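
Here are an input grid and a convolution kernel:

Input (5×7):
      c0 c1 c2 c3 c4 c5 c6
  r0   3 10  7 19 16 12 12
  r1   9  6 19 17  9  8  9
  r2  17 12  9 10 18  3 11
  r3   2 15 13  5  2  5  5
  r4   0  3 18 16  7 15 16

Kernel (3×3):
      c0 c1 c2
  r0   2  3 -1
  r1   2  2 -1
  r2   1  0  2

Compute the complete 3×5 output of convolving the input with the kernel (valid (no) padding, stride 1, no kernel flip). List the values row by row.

Output[0,0]: The receptive field on the input at this output position is [3 10 7 / 9 6 19 / 17 12 9]. Elementwise product with the kernel and sum: 3·2 + 10·3 + 7·-1 + 9·2 + 6·2 + 19·-1 + 17·1 + 9·2.

75 87 163 134 121
94 109 117 121 76
118 127 96 126 82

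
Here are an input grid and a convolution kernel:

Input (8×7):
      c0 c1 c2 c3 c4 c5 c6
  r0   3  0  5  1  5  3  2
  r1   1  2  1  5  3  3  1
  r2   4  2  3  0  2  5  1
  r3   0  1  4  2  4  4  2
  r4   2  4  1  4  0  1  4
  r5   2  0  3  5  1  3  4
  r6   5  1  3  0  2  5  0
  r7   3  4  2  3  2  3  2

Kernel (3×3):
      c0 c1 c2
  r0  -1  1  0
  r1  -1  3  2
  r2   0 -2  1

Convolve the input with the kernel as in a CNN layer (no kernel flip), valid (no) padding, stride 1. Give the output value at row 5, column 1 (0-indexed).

10

The receptive field on the input at this output position is [0 3 5 / 1 3 0 / 4 2 3]. Elementwise product with the kernel and sum: 0·-1 + 3·1 + 1·-1 + 3·3 + 0·2 + 2·-2 + 3·1.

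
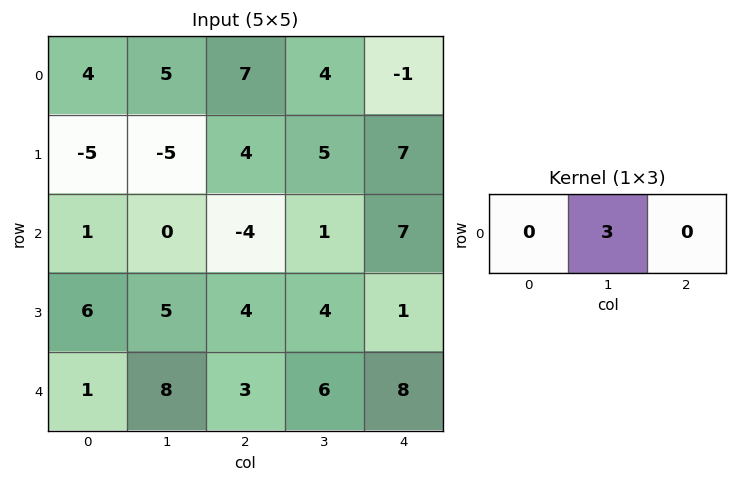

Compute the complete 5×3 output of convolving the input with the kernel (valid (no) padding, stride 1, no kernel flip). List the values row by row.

15 21 12
-15 12 15
0 -12 3
15 12 12
24 9 18

Output[0,0]: The receptive field on the input at this output position is [4 5 7]. Elementwise product with the kernel and sum: 5·3.
Output[0,1]: The receptive field on the input at this output position is [5 7 4]. Elementwise product with the kernel and sum: 7·3.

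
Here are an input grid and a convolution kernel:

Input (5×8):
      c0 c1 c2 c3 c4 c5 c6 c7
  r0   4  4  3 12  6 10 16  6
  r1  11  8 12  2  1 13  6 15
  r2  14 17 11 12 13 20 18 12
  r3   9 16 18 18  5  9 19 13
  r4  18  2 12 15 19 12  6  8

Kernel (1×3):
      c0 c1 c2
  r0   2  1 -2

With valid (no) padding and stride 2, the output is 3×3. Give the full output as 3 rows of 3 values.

Output[0,0]: The receptive field on the input at this output position is [4 4 3]. Elementwise product with the kernel and sum: 4·2 + 4·1 + 3·-2.
Output[0,1]: The receptive field on the input at this output position is [3 12 6]. Elementwise product with the kernel and sum: 3·2 + 12·1 + 6·-2.

6 6 -10
23 8 10
14 1 38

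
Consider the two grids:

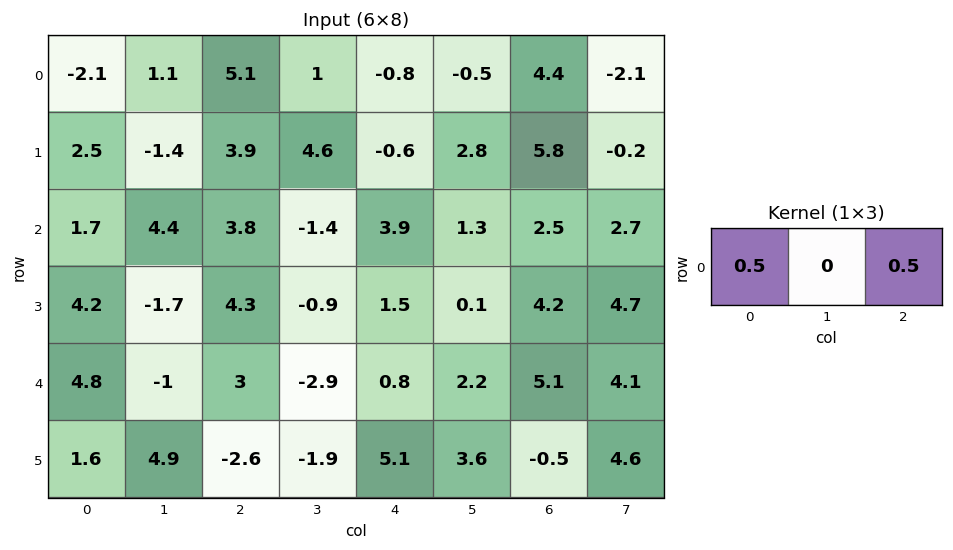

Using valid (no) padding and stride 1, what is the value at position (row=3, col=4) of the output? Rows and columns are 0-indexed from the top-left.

2.85

The receptive field on the input at this output position is [1.5 0.1 4.2]. Elementwise product with the kernel and sum: 1.5·0.5 + 4.2·0.5.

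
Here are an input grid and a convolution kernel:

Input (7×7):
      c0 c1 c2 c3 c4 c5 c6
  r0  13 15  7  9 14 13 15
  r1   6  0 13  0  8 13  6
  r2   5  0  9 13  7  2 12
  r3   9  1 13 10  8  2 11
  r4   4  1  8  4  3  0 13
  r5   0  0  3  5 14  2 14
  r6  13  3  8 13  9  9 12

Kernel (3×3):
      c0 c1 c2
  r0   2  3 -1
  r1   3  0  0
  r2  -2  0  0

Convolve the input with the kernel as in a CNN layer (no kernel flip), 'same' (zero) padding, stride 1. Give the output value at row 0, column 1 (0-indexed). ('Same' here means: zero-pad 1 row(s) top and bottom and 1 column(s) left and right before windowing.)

The receptive field on the zero-padded input at this output position is [0 0 0 / 13 15 7 / 6 0 13]. Elementwise product with the kernel and sum: 0·2 + 0·3 + 0·-1 + 13·3 + 6·-2.

27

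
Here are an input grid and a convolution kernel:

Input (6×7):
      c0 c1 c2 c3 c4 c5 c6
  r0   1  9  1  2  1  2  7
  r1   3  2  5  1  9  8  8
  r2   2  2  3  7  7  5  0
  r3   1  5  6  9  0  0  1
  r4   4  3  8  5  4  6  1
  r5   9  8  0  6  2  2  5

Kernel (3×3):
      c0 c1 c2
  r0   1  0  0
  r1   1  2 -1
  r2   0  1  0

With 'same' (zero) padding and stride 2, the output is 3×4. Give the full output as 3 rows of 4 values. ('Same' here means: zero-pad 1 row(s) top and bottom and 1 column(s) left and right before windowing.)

Output[0,0]: The receptive field on the zero-padded input at this output position is [0 0 0 / 0 1 9 / 0 3 2]. Elementwise product with the kernel and sum: 0·1 + 0·1 + 1·2 + 9·-1 + 3·1.

-4 14 11 24
3 9 17 14
14 19 18 13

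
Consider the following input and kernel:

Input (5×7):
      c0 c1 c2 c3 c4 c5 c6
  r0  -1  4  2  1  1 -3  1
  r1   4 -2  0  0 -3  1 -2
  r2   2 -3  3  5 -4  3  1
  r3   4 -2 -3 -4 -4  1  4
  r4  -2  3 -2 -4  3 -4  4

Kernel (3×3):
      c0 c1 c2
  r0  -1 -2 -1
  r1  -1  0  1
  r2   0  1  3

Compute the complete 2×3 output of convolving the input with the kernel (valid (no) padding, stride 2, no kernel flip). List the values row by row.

-7 -15 11
-9 -5 13

Output[0,0]: The receptive field on the input at this output position is [-1 4 2 / 4 -2 0 / 2 -3 3]. Elementwise product with the kernel and sum: -1·-1 + 4·-2 + 2·-1 + 4·-1 + 0·1 + -3·1 + 3·3.
Output[0,1]: The receptive field on the input at this output position is [2 1 1 / 0 0 -3 / 3 5 -4]. Elementwise product with the kernel and sum: 2·-1 + 1·-2 + 1·-1 + 0·-1 + -3·1 + 5·1 + -4·3.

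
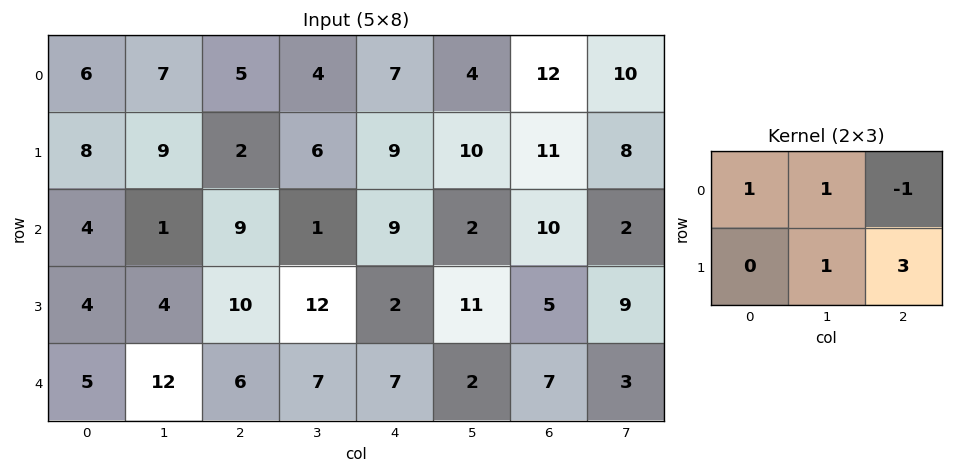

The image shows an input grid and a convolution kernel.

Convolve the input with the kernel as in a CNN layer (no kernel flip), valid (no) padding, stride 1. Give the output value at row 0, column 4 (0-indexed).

The receptive field on the input at this output position is [7 4 12 / 9 10 11]. Elementwise product with the kernel and sum: 7·1 + 4·1 + 12·-1 + 10·1 + 11·3.

42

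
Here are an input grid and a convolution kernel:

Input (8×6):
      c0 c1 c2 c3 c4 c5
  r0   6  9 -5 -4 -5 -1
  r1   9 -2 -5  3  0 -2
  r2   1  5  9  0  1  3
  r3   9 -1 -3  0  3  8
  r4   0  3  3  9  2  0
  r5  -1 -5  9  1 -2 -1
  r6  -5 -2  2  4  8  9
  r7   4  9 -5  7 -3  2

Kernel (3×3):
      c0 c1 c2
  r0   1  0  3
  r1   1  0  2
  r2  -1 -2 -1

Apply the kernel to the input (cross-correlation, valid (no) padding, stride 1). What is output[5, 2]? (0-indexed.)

15

The receptive field on the input at this output position is [9 1 -2 / 2 4 8 / -5 7 -3]. Elementwise product with the kernel and sum: 9·1 + -2·3 + 2·1 + 8·2 + -5·-1 + 7·-2 + -3·-1.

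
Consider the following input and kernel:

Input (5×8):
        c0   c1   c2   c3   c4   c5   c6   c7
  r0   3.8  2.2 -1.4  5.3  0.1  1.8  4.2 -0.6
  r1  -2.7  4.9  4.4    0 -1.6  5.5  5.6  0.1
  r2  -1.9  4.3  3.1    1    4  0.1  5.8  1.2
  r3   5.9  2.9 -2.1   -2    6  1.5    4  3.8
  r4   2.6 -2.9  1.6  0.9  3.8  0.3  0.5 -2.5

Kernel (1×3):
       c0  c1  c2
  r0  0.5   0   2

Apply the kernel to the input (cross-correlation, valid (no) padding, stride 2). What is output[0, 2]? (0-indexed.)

The receptive field on the input at this output position is [0.1 1.8 4.2]. Elementwise product with the kernel and sum: 0.1·0.5 + 4.2·2.

8.45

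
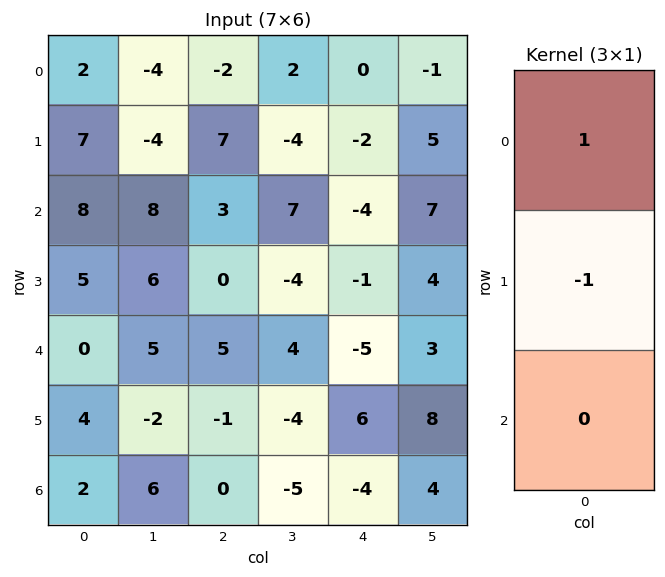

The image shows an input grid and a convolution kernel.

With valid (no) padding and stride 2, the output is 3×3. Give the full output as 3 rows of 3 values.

-5 -9 2
3 3 -3
-4 6 -11

Output[0,0]: The receptive field on the input at this output position is [2 / 7 / 8]. Elementwise product with the kernel and sum: 2·1 + 7·-1.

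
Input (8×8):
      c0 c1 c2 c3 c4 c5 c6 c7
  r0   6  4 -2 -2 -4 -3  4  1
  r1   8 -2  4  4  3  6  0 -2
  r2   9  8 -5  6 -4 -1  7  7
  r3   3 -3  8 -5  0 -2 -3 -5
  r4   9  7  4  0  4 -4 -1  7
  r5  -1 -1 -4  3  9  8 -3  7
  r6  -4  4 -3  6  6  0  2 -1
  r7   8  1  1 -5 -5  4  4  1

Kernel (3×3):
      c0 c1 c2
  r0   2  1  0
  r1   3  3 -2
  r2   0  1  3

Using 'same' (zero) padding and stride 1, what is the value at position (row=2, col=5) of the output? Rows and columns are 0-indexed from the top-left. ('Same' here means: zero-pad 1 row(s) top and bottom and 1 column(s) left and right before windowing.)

-28

The receptive field on the zero-padded input at this output position is [3 6 0 / -4 -1 7 / 0 -2 -3]. Elementwise product with the kernel and sum: 3·2 + 6·1 + -4·3 + -1·3 + 7·-2 + -2·1 + -3·3.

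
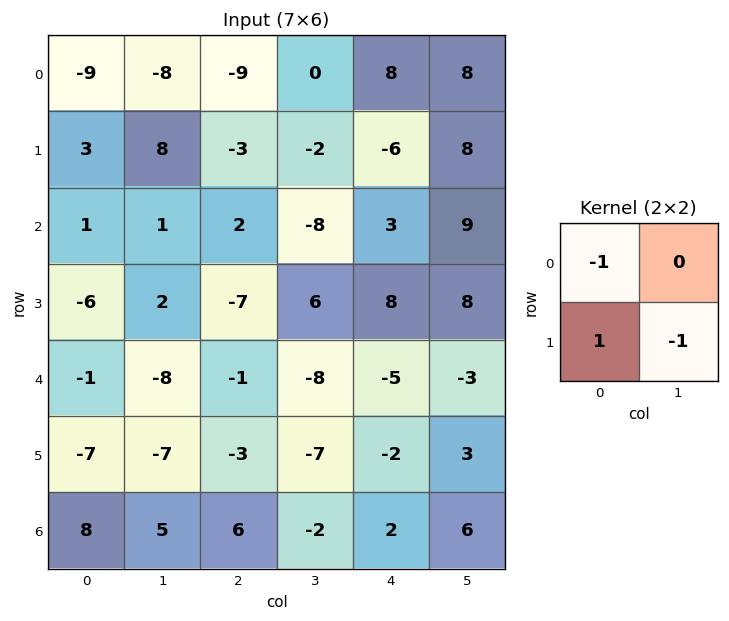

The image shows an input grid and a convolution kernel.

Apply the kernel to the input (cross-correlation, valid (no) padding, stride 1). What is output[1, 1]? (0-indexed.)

-9

The receptive field on the input at this output position is [8 -3 / 1 2]. Elementwise product with the kernel and sum: 8·-1 + 1·1 + 2·-1.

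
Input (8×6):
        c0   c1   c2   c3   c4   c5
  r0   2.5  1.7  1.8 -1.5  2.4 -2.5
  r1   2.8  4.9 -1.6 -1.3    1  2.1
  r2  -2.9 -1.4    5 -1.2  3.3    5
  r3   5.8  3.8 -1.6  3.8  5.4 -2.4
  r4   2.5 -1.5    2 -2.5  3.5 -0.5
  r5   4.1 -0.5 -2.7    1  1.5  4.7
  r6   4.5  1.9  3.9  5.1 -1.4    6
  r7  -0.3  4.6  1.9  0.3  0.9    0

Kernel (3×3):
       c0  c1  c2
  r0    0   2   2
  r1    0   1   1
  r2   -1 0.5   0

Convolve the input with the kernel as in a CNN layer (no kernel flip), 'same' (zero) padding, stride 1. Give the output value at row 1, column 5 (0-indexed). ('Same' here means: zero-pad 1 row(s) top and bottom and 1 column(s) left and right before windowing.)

The receptive field on the zero-padded input at this output position is [2.4 -2.5 0 / 1 2.1 0 / 3.3 5 0]. Elementwise product with the kernel and sum: -2.5·2 + 0·2 + 2.1·1 + 0·1 + 3.3·-1 + 5·0.5.

-3.7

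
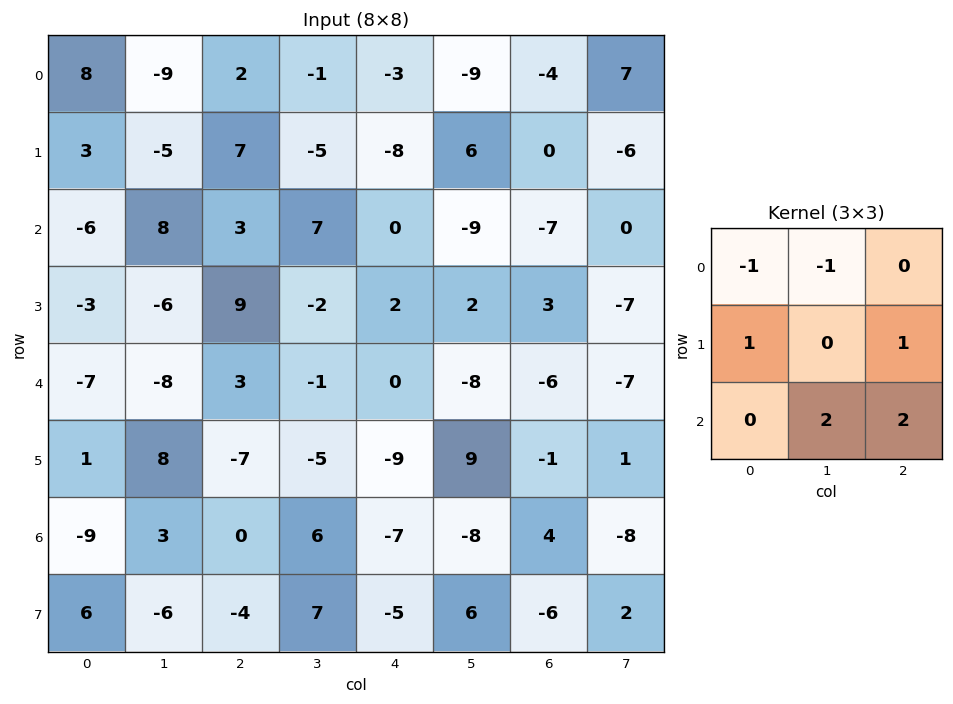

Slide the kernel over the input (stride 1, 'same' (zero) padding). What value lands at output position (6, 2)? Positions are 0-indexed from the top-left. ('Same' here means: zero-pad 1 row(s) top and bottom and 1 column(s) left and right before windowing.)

The receptive field on the zero-padded input at this output position is [8 -7 -5 / 3 0 6 / -6 -4 7]. Elementwise product with the kernel and sum: 8·-1 + -7·-1 + 3·1 + 6·1 + -4·2 + 7·2.

14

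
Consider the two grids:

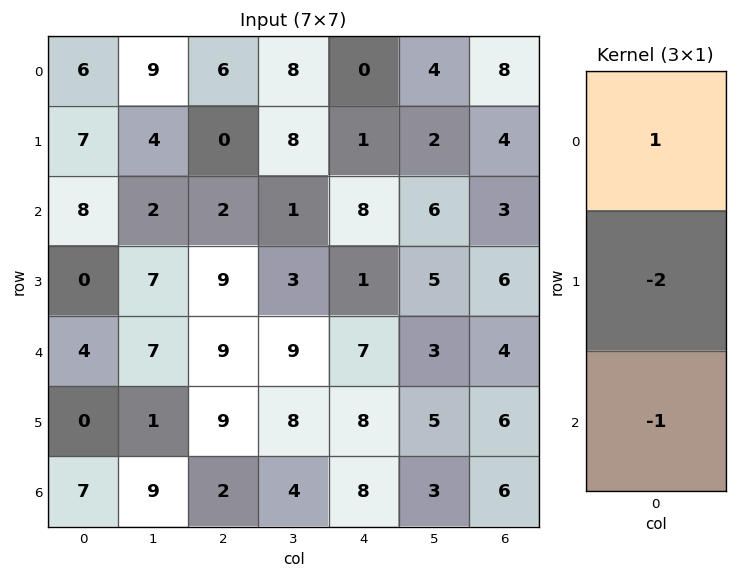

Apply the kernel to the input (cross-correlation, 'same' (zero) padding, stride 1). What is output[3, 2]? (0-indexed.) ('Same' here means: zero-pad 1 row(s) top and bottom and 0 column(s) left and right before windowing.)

-25

The receptive field on the zero-padded input at this output position is [2 / 9 / 9]. Elementwise product with the kernel and sum: 2·1 + 9·-2 + 9·-1.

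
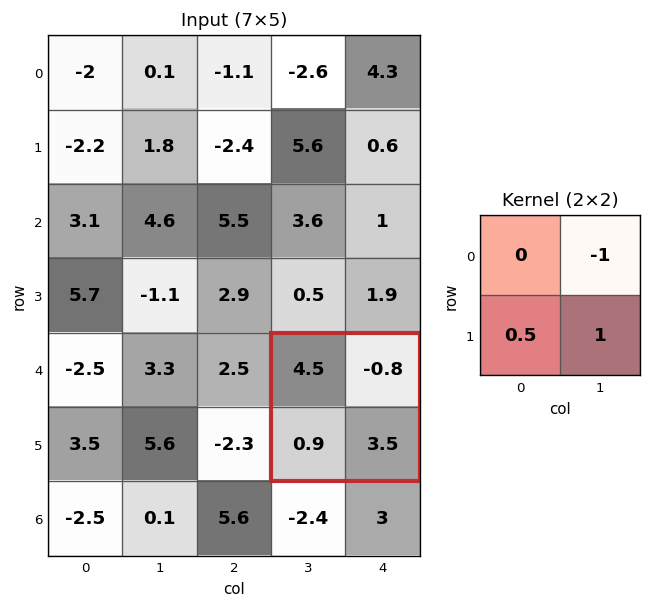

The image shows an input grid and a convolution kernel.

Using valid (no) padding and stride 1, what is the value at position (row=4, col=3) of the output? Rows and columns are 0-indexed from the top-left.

4.75

The receptive field on the input at this output position is [4.5 -0.8 / 0.9 3.5]. Elementwise product with the kernel and sum: -0.8·-1 + 0.9·0.5 + 3.5·1.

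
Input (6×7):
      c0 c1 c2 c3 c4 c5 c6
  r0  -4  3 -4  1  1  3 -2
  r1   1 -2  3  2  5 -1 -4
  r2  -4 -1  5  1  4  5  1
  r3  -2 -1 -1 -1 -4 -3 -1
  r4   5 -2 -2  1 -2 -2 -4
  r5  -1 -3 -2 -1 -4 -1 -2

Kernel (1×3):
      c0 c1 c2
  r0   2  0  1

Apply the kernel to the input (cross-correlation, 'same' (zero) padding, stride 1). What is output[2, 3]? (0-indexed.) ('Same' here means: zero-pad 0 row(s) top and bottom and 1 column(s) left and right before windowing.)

The receptive field on the zero-padded input at this output position is [5 1 4]. Elementwise product with the kernel and sum: 5·2 + 4·1.

14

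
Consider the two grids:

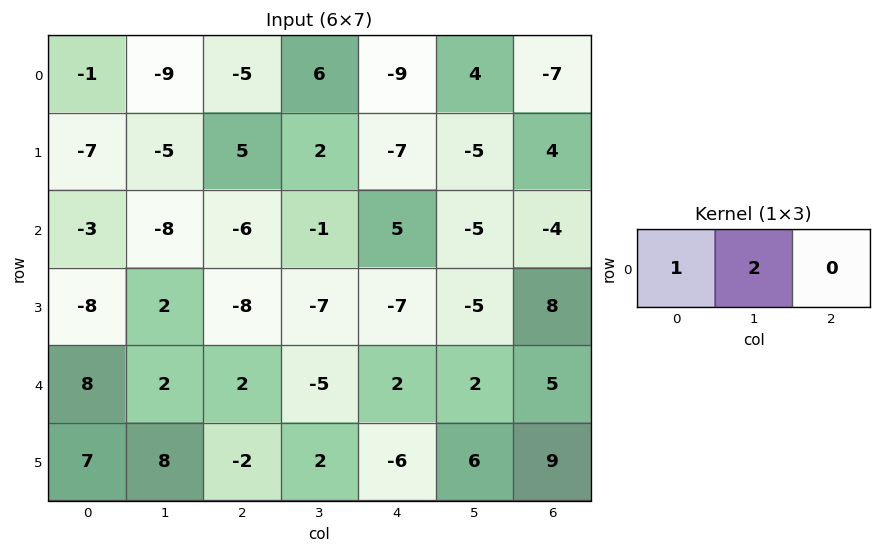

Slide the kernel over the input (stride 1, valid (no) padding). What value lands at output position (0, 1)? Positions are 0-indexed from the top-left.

-19

The receptive field on the input at this output position is [-9 -5 6]. Elementwise product with the kernel and sum: -9·1 + -5·2.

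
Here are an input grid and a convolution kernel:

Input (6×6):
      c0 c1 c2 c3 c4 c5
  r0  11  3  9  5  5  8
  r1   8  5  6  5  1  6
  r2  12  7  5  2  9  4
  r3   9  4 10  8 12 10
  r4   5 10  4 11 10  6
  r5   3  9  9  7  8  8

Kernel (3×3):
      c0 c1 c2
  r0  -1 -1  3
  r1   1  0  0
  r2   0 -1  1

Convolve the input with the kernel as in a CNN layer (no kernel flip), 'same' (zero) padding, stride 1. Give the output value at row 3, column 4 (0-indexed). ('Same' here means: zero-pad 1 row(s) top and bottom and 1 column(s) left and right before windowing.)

5

The receptive field on the zero-padded input at this output position is [2 9 4 / 8 12 10 / 11 10 6]. Elementwise product with the kernel and sum: 2·-1 + 9·-1 + 4·3 + 8·1 + 10·-1 + 6·1.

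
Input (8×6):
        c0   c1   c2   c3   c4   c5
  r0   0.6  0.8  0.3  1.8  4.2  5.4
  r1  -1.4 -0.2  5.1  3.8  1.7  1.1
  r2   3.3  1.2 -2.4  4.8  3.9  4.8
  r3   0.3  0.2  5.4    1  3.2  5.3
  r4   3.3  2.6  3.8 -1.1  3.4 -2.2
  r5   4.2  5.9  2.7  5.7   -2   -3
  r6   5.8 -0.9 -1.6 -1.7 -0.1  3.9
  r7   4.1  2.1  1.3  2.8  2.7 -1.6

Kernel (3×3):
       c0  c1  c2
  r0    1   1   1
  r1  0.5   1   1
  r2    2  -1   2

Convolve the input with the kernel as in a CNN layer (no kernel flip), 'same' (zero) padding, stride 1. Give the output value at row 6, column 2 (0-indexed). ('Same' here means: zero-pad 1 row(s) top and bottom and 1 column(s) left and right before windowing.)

19.05

The receptive field on the zero-padded input at this output position is [5.9 2.7 5.7 / -0.9 -1.6 -1.7 / 2.1 1.3 2.8]. Elementwise product with the kernel and sum: 5.9·1 + 2.7·1 + 5.7·1 + -0.9·0.5 + -1.6·1 + -1.7·1 + 2.1·2 + 1.3·-1 + 2.8·2.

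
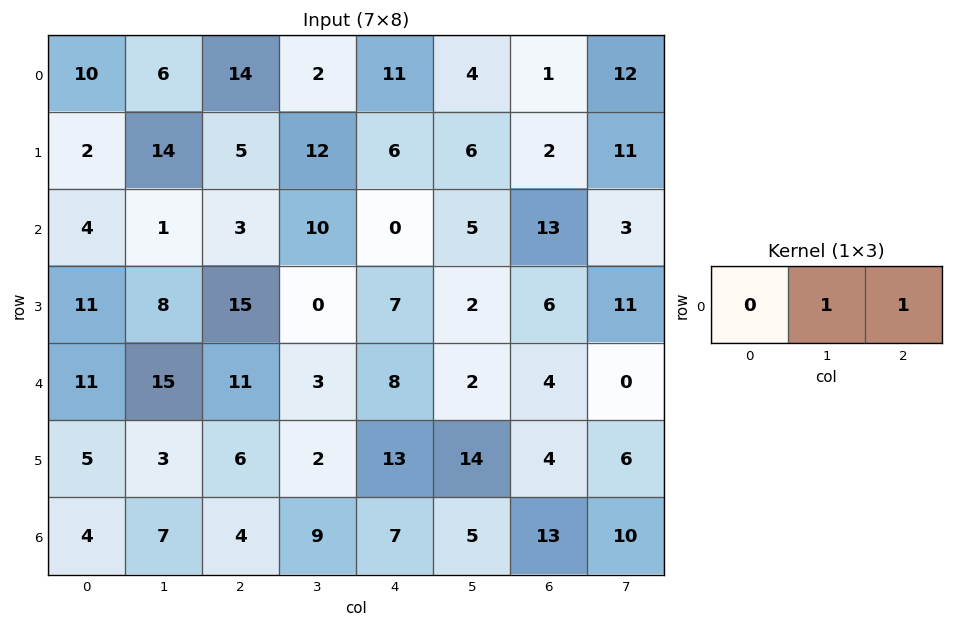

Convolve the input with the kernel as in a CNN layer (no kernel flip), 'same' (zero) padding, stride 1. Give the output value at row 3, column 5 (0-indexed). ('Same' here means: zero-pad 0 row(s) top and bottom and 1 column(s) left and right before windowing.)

8

The receptive field on the zero-padded input at this output position is [7 2 6]. Elementwise product with the kernel and sum: 2·1 + 6·1.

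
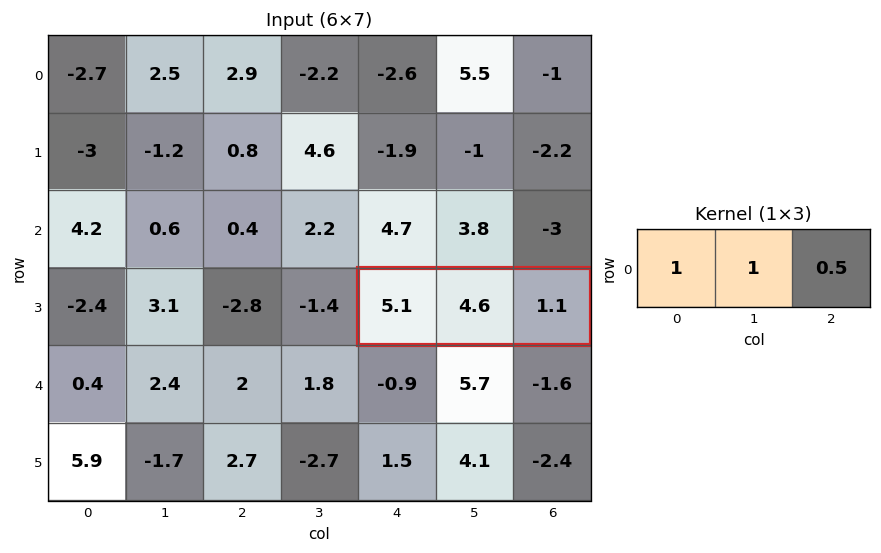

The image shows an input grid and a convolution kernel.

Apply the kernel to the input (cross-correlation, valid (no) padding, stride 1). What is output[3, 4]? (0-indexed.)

The receptive field on the input at this output position is [5.1 4.6 1.1]. Elementwise product with the kernel and sum: 5.1·1 + 4.6·1 + 1.1·0.5.

10.25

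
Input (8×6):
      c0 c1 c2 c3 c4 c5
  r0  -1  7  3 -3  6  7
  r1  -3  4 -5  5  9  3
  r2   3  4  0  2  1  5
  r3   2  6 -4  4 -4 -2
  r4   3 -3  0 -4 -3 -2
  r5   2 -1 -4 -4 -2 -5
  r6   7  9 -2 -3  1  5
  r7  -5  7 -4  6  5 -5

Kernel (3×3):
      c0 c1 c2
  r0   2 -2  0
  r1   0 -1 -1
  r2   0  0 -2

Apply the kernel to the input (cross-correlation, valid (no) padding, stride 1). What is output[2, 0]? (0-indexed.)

The receptive field on the input at this output position is [3 4 0 / 2 6 -4 / 3 -3 0]. Elementwise product with the kernel and sum: 3·2 + 4·-2 + 6·-1 + -4·-1 + 0·-2.

-4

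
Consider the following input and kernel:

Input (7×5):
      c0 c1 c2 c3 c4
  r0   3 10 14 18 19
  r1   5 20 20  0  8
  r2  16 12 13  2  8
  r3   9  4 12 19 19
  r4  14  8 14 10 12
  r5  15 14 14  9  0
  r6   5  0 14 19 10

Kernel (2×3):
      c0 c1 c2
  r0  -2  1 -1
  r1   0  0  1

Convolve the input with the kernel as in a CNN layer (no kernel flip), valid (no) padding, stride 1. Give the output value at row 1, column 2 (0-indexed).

-40

The receptive field on the input at this output position is [20 0 8 / 13 2 8]. Elementwise product with the kernel and sum: 20·-2 + 0·1 + 8·-1 + 8·1.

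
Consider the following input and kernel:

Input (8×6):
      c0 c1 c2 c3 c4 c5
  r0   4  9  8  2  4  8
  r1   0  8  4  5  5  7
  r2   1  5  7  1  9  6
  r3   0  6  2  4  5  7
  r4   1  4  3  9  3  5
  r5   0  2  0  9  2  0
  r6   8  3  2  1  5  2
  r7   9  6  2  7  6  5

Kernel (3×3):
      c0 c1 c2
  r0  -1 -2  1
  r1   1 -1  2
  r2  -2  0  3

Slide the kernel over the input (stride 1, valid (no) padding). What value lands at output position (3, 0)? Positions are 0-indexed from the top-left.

-7

The receptive field on the input at this output position is [0 6 2 / 1 4 3 / 0 2 0]. Elementwise product with the kernel and sum: 0·-1 + 6·-2 + 2·1 + 1·1 + 4·-1 + 3·2 + 0·-2 + 0·3.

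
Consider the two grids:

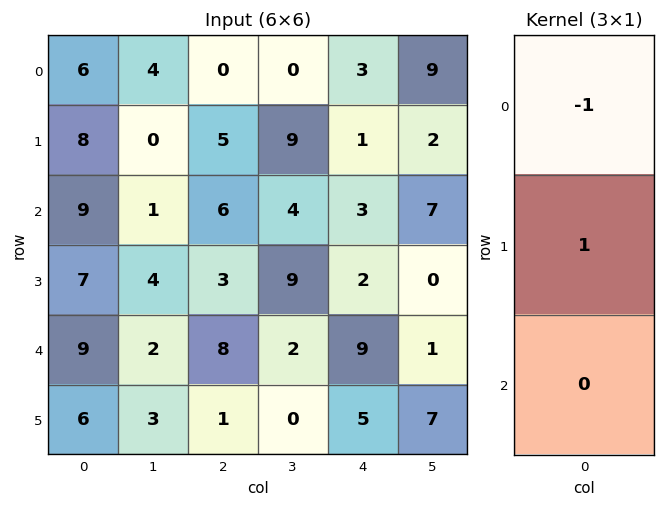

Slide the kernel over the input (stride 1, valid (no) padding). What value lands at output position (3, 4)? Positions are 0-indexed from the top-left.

The receptive field on the input at this output position is [2 / 9 / 5]. Elementwise product with the kernel and sum: 2·-1 + 9·1.

7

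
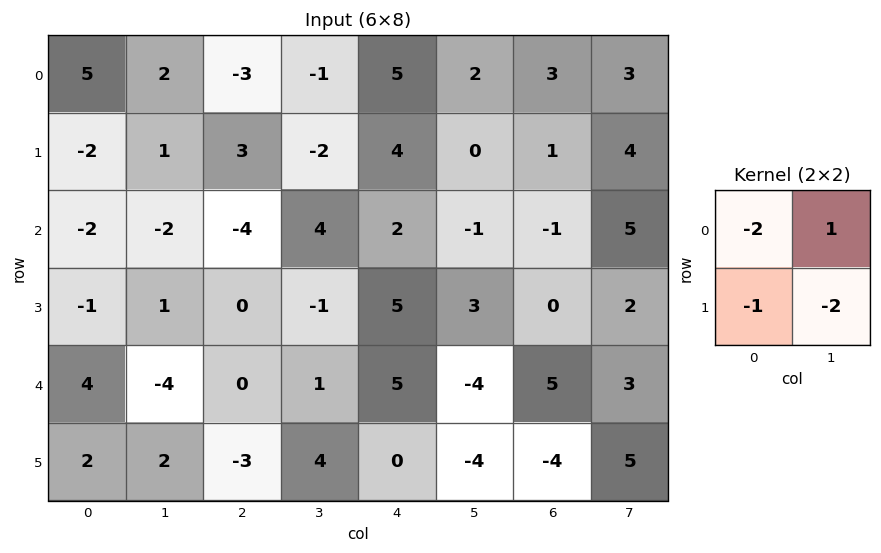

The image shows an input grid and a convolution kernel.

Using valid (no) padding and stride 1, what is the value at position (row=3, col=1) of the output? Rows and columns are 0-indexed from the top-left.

2

The receptive field on the input at this output position is [1 0 / -4 0]. Elementwise product with the kernel and sum: 1·-2 + 0·1 + -4·-1 + 0·-2.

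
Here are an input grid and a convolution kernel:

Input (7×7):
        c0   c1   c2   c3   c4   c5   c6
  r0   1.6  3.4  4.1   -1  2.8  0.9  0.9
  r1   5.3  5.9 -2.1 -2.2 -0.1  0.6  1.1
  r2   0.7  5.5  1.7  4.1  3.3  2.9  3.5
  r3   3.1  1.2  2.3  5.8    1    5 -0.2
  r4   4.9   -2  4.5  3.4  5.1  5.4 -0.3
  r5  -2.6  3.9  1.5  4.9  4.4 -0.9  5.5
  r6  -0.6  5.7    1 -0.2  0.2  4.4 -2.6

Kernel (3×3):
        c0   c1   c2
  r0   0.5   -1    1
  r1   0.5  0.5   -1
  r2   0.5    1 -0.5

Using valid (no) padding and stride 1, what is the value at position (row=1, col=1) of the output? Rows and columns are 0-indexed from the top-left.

2.35

The receptive field on the input at this output position is [5.9 -2.1 -2.2 / 5.5 1.7 4.1 / 1.2 2.3 5.8]. Elementwise product with the kernel and sum: 5.9·0.5 + -2.1·-1 + -2.2·1 + 5.5·0.5 + 1.7·0.5 + 4.1·-1 + 1.2·0.5 + 2.3·1 + 5.8·-0.5.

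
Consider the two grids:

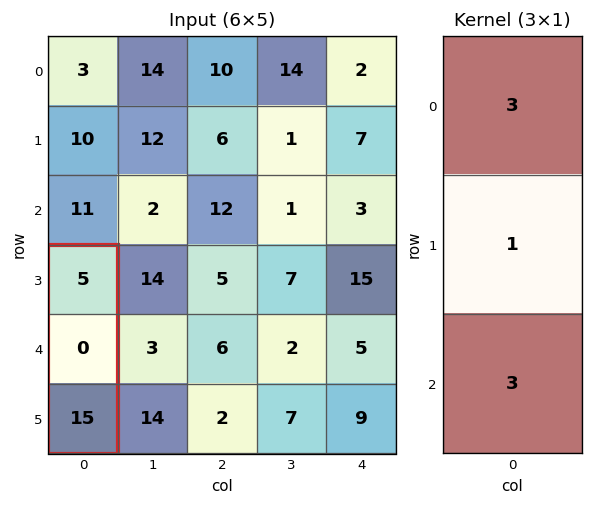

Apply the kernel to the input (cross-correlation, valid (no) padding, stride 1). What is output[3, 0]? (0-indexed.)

60

The receptive field on the input at this output position is [5 / 0 / 15]. Elementwise product with the kernel and sum: 5·3 + 0·1 + 15·3.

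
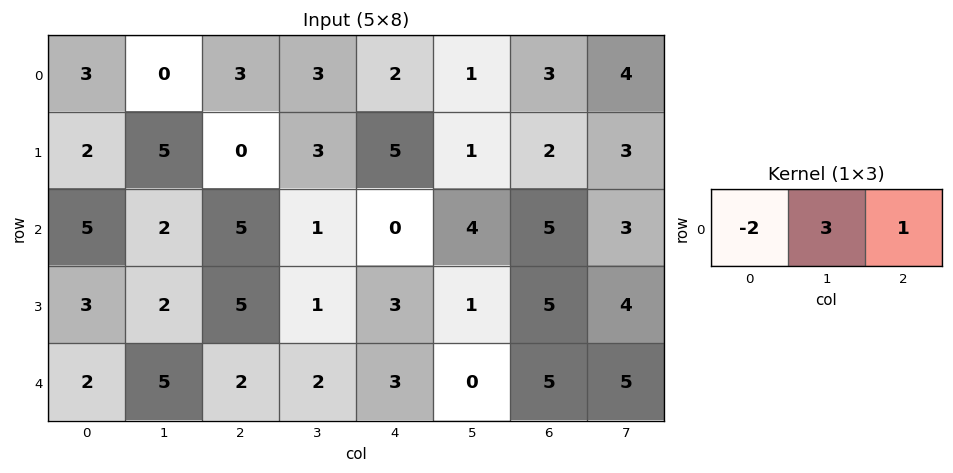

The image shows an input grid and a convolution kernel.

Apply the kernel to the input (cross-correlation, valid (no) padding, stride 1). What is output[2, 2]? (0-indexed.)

-7

The receptive field on the input at this output position is [5 1 0]. Elementwise product with the kernel and sum: 5·-2 + 1·3 + 0·1.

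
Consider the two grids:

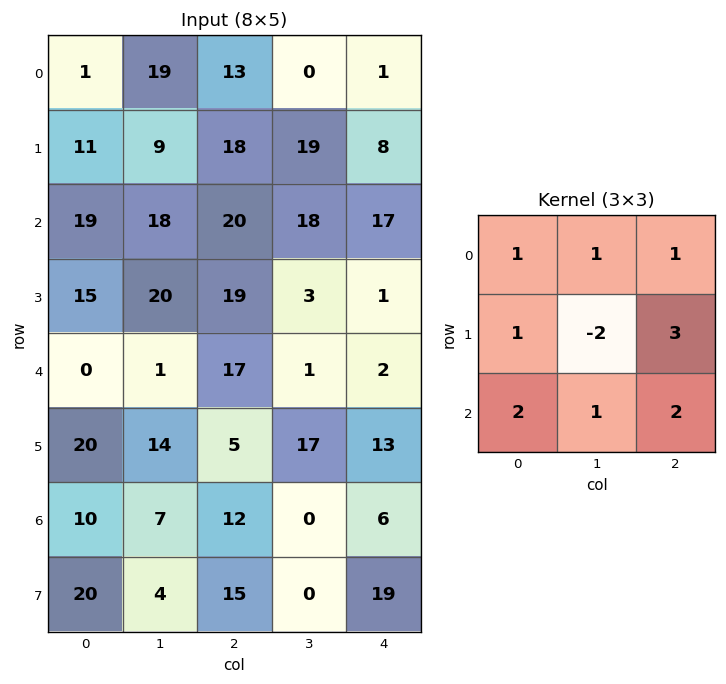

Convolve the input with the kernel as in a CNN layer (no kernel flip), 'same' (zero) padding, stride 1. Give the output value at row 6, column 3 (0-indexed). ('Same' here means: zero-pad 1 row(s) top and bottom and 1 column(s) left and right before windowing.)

133

The receptive field on the zero-padded input at this output position is [5 17 13 / 12 0 6 / 15 0 19]. Elementwise product with the kernel and sum: 5·1 + 17·1 + 13·1 + 12·1 + 0·-2 + 6·3 + 15·2 + 0·1 + 19·2.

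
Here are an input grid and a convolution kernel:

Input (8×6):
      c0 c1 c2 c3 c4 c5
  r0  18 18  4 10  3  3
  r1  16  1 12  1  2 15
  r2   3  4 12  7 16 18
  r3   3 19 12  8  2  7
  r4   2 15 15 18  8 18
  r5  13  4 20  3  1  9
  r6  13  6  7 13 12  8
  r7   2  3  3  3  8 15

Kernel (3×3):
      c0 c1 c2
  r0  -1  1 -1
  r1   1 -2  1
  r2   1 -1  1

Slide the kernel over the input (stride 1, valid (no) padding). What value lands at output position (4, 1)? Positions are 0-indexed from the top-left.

-39

The receptive field on the input at this output position is [15 15 18 / 4 20 3 / 6 7 13]. Elementwise product with the kernel and sum: 15·-1 + 15·1 + 18·-1 + 4·1 + 20·-2 + 3·1 + 6·1 + 7·-1 + 13·1.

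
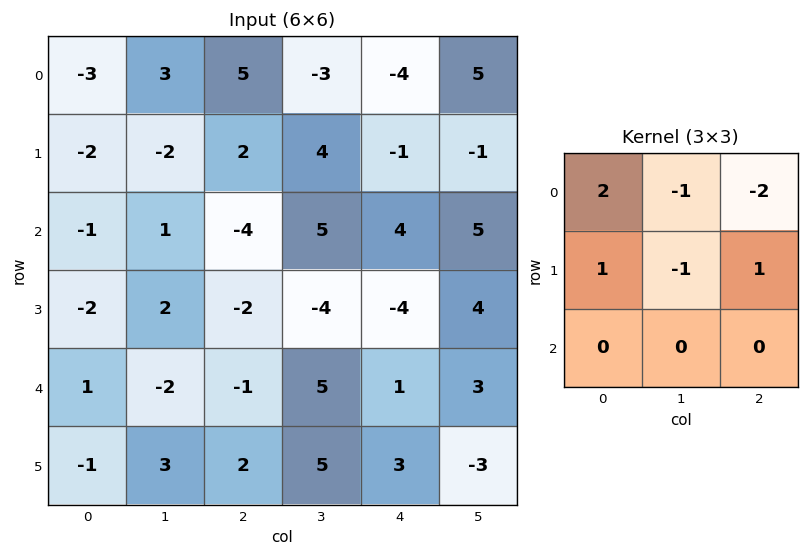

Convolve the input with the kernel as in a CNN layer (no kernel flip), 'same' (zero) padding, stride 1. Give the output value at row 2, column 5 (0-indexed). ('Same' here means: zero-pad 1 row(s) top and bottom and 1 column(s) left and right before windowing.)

The receptive field on the zero-padded input at this output position is [-1 -1 0 / 4 5 0 / -4 4 0]. Elementwise product with the kernel and sum: -1·2 + -1·-1 + 0·-2 + 4·1 + 5·-1 + 0·1.

-2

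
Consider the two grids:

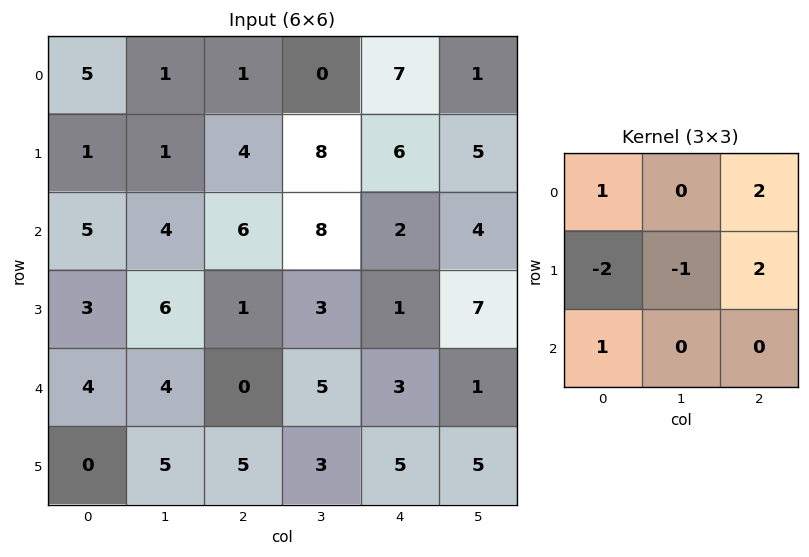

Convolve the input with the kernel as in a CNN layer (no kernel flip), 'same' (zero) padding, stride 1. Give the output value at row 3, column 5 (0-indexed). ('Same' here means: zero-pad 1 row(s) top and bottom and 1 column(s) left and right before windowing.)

-4

The receptive field on the zero-padded input at this output position is [2 4 0 / 1 7 0 / 3 1 0]. Elementwise product with the kernel and sum: 2·1 + 0·2 + 1·-2 + 7·-1 + 0·2 + 3·1.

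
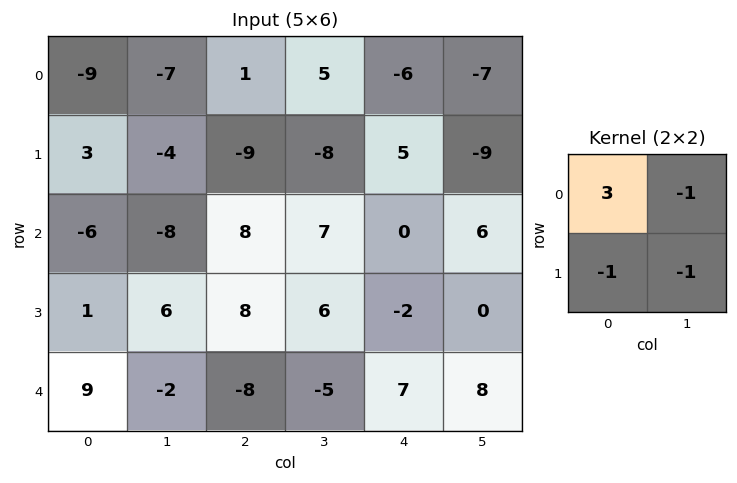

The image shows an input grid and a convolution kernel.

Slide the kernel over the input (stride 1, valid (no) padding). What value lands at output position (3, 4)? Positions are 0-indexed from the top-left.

-21

The receptive field on the input at this output position is [-2 0 / 7 8]. Elementwise product with the kernel and sum: -2·3 + 0·-1 + 7·-1 + 8·-1.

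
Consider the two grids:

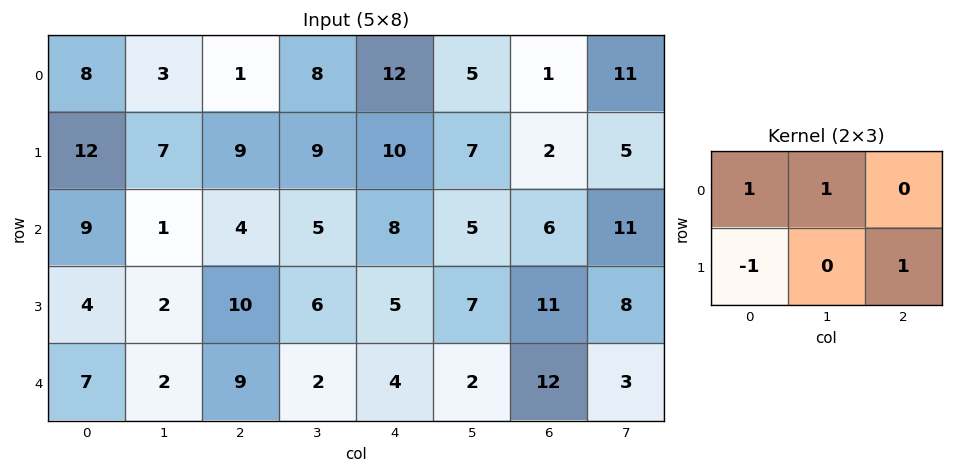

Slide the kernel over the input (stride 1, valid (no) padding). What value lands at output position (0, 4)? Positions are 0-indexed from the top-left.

9

The receptive field on the input at this output position is [12 5 1 / 10 7 2]. Elementwise product with the kernel and sum: 12·1 + 5·1 + 10·-1 + 2·1.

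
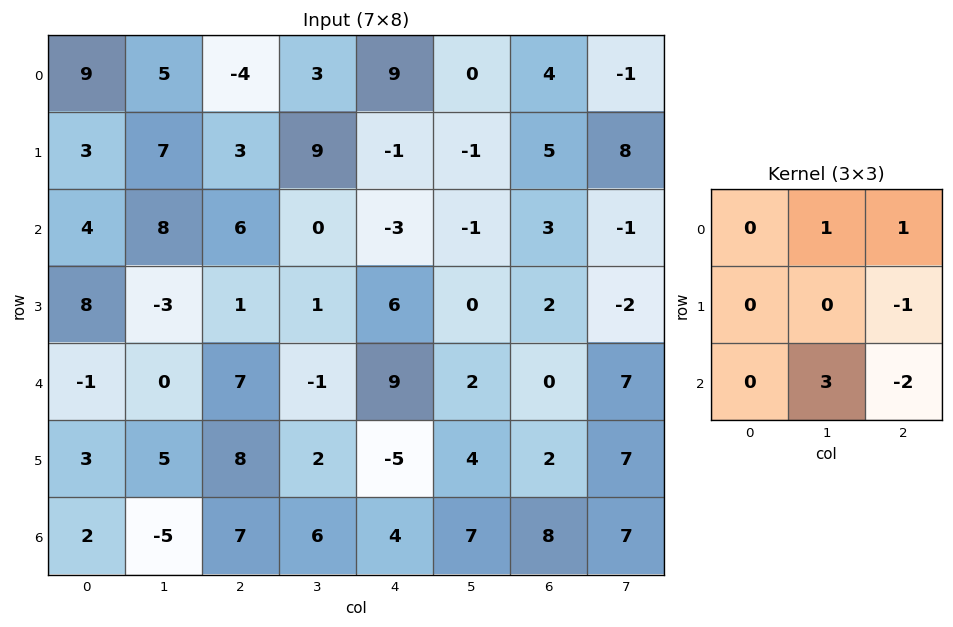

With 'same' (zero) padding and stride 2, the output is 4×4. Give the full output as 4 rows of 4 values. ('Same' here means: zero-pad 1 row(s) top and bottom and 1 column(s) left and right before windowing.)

Output[0,0]: The receptive field on the zero-padded input at this output position is [0 0 0 / 0 9 5 / 0 3 7]. Elementwise product with the kernel and sum: 0·1 + 0·1 + 5·-1 + 3·3 + 7·-2.

-10 -12 -1 0
32 13 17 24
4 23 -19 -15
13 4 -8 2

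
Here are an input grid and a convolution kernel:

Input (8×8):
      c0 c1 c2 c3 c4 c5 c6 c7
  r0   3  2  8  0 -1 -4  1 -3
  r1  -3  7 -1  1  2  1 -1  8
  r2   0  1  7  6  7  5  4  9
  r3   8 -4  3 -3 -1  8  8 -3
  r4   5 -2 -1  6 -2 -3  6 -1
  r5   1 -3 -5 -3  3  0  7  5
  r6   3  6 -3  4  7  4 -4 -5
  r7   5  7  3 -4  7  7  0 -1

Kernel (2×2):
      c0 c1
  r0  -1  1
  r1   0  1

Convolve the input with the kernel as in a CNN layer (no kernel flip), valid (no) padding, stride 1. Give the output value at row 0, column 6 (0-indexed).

4

The receptive field on the input at this output position is [1 -3 / -1 8]. Elementwise product with the kernel and sum: 1·-1 + -3·1 + 8·1.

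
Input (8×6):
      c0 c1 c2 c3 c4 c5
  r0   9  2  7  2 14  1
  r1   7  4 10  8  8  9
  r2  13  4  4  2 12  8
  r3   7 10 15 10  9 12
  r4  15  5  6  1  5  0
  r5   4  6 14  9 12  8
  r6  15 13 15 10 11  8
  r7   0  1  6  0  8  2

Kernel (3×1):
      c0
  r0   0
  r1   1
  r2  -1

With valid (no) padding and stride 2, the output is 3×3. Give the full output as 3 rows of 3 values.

-6 6 -4
-8 9 4
-11 -1 1

Output[0,0]: The receptive field on the input at this output position is [9 / 7 / 13]. Elementwise product with the kernel and sum: 7·1 + 13·-1.
Output[0,1]: The receptive field on the input at this output position is [7 / 10 / 4]. Elementwise product with the kernel and sum: 10·1 + 4·-1.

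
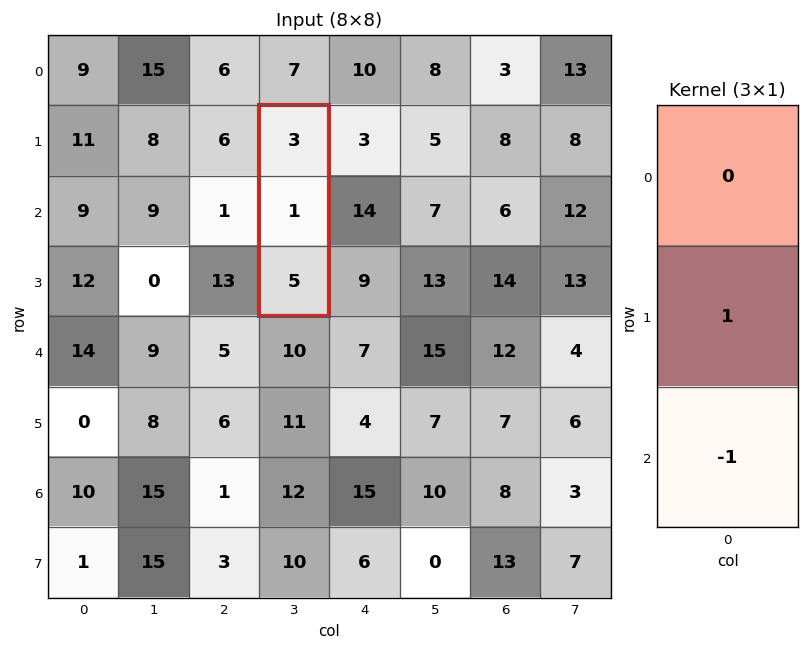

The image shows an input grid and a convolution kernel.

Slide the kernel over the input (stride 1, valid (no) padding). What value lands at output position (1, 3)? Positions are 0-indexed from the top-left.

-4

The receptive field on the input at this output position is [3 / 1 / 5]. Elementwise product with the kernel and sum: 1·1 + 5·-1.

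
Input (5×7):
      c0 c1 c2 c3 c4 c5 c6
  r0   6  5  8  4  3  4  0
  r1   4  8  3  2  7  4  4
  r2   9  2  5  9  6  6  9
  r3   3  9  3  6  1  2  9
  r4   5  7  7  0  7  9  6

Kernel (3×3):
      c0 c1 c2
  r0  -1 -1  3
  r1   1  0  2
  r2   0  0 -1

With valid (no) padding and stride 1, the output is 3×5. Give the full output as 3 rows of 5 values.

Output[0,0]: The receptive field on the input at this output position is [6 5 8 / 4 8 3 / 9 2 5]. Elementwise product with the kernel and sum: 6·-1 + 5·-1 + 8·3 + 4·1 + 3·2 + 5·-1.

18 2 8 9 -1
13 9 32 22 16
6 41 2 4 28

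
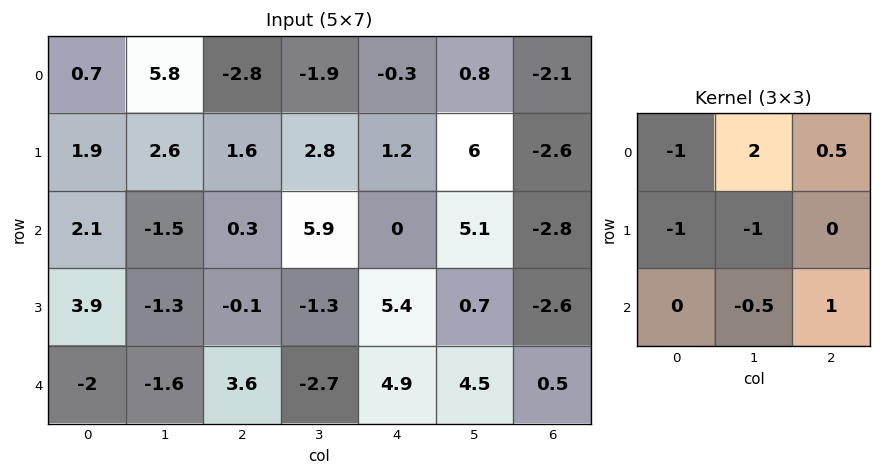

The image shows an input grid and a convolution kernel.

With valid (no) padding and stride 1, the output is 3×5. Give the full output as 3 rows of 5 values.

Output[0,0]: The receptive field on the input at this output position is [0.7 5.8 -2.8 / 1.9 2.6 1.6 / 2.1 -1.5 0.3]. Elementwise product with the kernel and sum: 0.7·-1 + 5.8·2 + -2.8·0.5 + 1.9·-1 + 2.6·-1 + -1.5·-0.5 + 0.3·1.
Output[0,1]: The receptive field on the input at this output position is [5.8 -2.8 -1.9 / 2.6 1.6 2.8 / -1.5 0.3 5.9]. Elementwise product with the kernel and sum: 5.8·-1 + -2.8·2 + -1.9·0.5 + 2.6·-1 + 1.6·-1 + 0.3·-0.5 + 5.9·1.

6.05 -10.8 -8.5 2.8 -11.7
4.05 1.95 4.45 -5.3 1.45
-3.15 1.95 19.15 -5.4 0.95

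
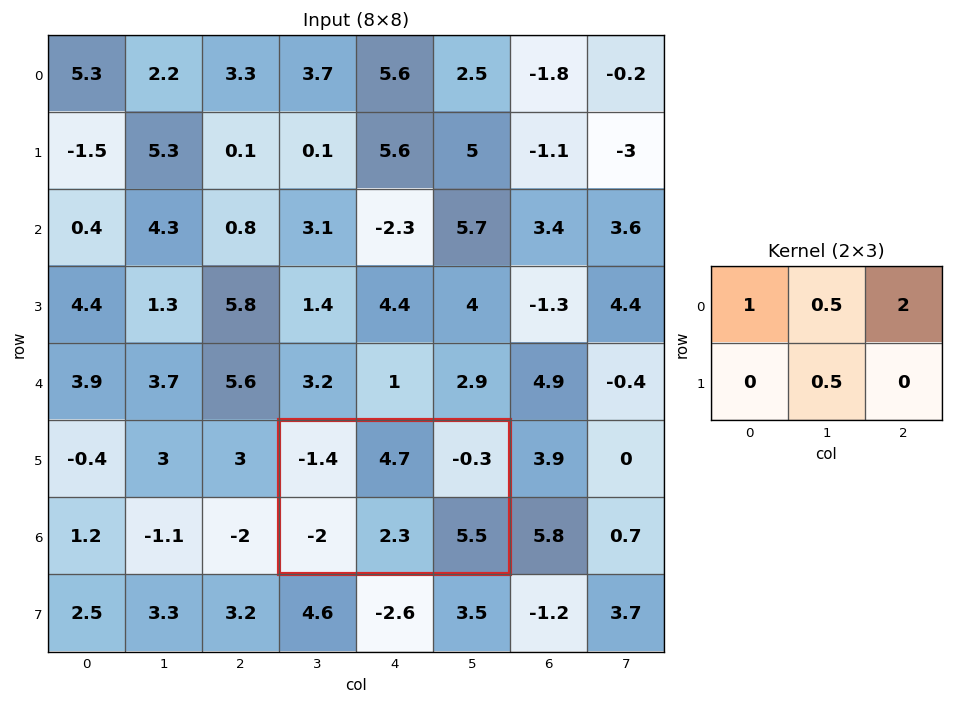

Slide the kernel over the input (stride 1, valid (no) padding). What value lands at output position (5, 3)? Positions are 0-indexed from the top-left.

1.5

The receptive field on the input at this output position is [-1.4 4.7 -0.3 / -2 2.3 5.5]. Elementwise product with the kernel and sum: -1.4·1 + 4.7·0.5 + -0.3·2 + 2.3·0.5.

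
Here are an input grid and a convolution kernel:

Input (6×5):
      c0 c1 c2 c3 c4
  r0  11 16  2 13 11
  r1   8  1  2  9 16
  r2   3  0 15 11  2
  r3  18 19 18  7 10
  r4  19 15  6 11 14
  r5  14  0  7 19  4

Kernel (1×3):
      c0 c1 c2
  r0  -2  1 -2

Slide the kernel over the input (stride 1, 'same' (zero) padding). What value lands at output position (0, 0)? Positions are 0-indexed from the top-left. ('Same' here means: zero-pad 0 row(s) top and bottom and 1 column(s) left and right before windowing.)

The receptive field on the zero-padded input at this output position is [0 11 16]. Elementwise product with the kernel and sum: 0·-2 + 11·1 + 16·-2.

-21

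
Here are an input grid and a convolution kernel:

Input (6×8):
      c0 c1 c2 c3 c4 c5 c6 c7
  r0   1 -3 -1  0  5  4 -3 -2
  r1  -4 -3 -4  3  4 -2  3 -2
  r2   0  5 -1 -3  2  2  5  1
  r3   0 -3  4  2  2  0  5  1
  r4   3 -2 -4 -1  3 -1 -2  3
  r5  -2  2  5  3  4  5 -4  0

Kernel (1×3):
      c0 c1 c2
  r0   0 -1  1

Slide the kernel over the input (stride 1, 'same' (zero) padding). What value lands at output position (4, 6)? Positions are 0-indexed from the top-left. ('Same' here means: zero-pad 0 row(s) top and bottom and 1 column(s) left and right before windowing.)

The receptive field on the zero-padded input at this output position is [-1 -2 3]. Elementwise product with the kernel and sum: -2·-1 + 3·1.

5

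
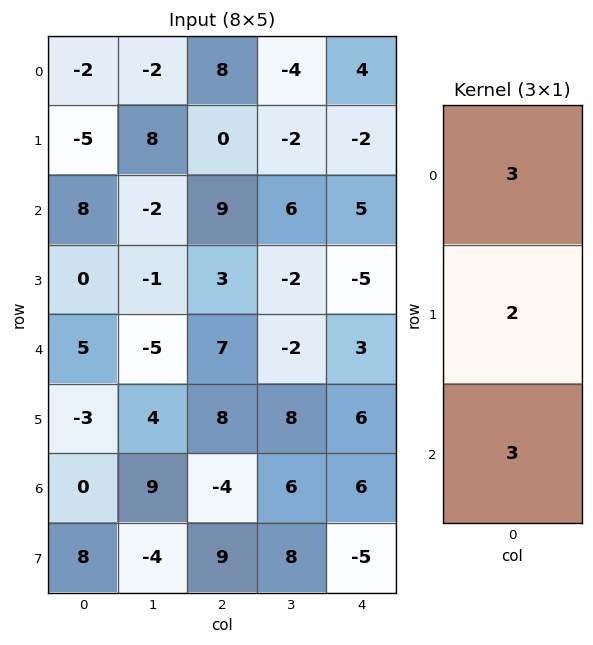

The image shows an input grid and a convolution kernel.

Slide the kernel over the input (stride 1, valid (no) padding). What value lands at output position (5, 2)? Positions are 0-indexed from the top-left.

43

The receptive field on the input at this output position is [8 / -4 / 9]. Elementwise product with the kernel and sum: 8·3 + -4·2 + 9·3.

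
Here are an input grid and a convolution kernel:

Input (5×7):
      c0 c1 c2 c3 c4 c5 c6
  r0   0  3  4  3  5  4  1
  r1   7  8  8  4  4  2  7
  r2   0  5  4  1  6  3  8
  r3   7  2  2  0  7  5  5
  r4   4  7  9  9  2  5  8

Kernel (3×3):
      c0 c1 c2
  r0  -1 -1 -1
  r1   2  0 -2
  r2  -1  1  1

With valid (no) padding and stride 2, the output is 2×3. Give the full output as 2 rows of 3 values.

Output[0,0]: The receptive field on the input at this output position is [0 3 4 / 7 8 8 / 0 5 4]. Elementwise product with the kernel and sum: 0·-1 + 3·-1 + 4·-1 + 7·2 + 8·-2 + 0·-1 + 5·1 + 4·1.
Output[0,1]: The receptive field on the input at this output position is [4 3 5 / 8 4 4 / 4 1 6]. Elementwise product with the kernel and sum: 4·-1 + 3·-1 + 5·-1 + 8·2 + 4·-2 + 4·-1 + 1·1 + 6·1.

0 -1 -11
13 -19 -2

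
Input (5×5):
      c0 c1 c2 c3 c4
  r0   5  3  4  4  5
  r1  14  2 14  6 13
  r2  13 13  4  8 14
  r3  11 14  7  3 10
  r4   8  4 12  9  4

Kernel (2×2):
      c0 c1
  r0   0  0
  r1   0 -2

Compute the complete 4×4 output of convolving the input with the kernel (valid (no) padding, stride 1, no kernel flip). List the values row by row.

Output[0,0]: The receptive field on the input at this output position is [5 3 / 14 2]. Elementwise product with the kernel and sum: 2·-2.
Output[0,1]: The receptive field on the input at this output position is [3 4 / 2 14]. Elementwise product with the kernel and sum: 14·-2.

-4 -28 -12 -26
-26 -8 -16 -28
-28 -14 -6 -20
-8 -24 -18 -8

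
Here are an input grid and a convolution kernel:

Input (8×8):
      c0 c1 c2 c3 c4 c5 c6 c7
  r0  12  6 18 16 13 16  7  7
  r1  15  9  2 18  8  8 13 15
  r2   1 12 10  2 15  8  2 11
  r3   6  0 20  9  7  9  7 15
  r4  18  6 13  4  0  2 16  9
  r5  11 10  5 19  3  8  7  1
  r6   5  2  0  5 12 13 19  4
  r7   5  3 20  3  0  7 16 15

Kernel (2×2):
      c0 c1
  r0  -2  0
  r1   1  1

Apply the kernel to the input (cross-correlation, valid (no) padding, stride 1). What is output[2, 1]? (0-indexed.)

The receptive field on the input at this output position is [12 10 / 0 20]. Elementwise product with the kernel and sum: 12·-2 + 0·1 + 20·1.

-4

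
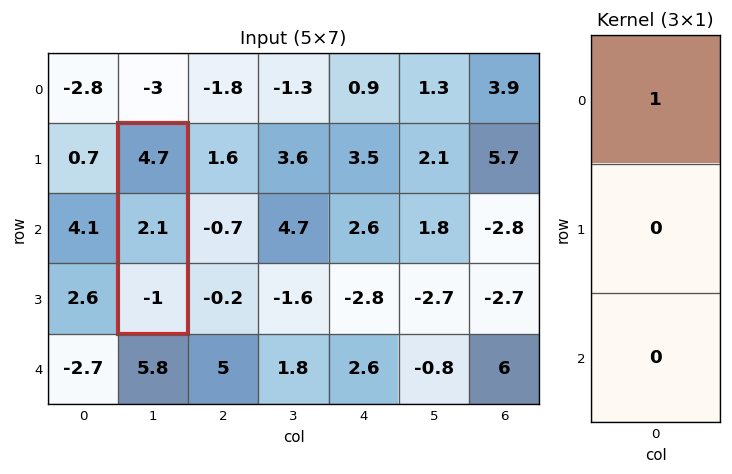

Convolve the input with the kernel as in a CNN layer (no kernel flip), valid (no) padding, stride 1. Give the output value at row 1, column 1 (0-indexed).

The receptive field on the input at this output position is [4.7 / 2.1 / -1]. Elementwise product with the kernel and sum: 4.7·1.

4.7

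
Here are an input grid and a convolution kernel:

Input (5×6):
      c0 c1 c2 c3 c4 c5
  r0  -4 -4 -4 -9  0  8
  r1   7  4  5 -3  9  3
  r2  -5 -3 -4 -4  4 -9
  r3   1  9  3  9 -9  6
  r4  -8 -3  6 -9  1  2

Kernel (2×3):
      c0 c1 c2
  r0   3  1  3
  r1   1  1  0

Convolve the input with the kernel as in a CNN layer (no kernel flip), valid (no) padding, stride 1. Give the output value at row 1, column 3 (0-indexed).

The receptive field on the input at this output position is [-3 9 3 / -4 4 -9]. Elementwise product with the kernel and sum: -3·3 + 9·1 + 3·3 + -4·1 + 4·1.

9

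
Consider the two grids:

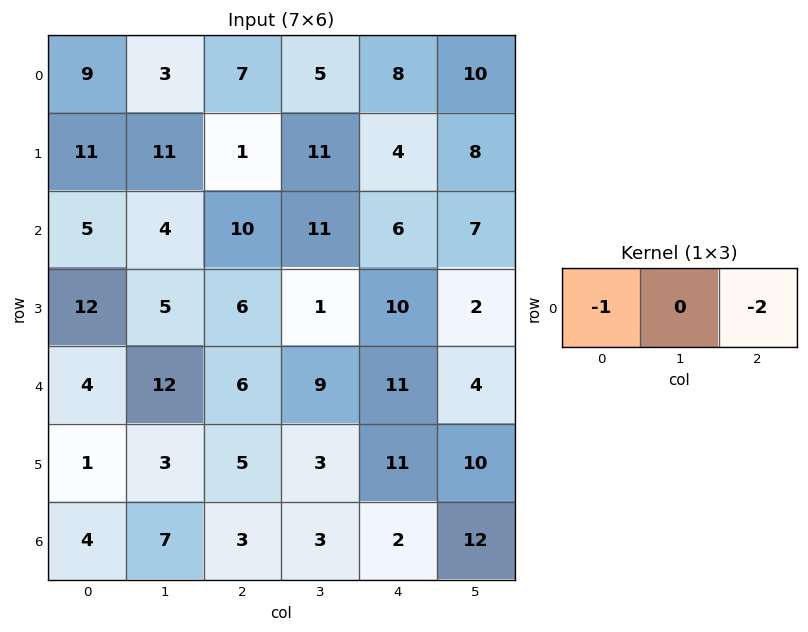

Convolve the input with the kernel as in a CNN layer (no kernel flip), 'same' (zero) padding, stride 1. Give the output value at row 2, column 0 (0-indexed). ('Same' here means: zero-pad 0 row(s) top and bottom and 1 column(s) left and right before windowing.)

-8

The receptive field on the zero-padded input at this output position is [0 5 4]. Elementwise product with the kernel and sum: 0·-1 + 4·-2.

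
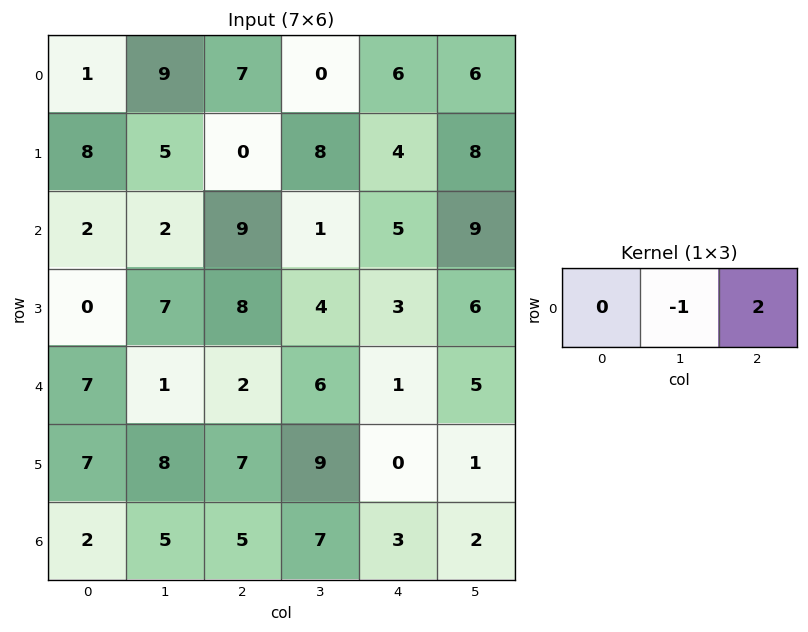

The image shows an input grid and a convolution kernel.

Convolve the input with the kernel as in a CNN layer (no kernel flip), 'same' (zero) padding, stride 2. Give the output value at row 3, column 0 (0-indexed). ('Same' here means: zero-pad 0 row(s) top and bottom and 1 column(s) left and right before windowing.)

8

The receptive field on the zero-padded input at this output position is [0 2 5]. Elementwise product with the kernel and sum: 2·-1 + 5·2.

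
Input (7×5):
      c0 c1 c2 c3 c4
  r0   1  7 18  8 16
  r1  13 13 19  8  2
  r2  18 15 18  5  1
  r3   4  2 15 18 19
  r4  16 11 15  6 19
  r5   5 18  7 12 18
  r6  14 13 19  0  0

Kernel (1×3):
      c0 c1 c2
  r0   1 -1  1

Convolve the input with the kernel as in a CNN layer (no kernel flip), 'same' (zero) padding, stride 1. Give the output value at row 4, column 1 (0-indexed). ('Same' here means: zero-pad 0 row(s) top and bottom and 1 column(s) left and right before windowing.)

The receptive field on the zero-padded input at this output position is [16 11 15]. Elementwise product with the kernel and sum: 16·1 + 11·-1 + 15·1.

20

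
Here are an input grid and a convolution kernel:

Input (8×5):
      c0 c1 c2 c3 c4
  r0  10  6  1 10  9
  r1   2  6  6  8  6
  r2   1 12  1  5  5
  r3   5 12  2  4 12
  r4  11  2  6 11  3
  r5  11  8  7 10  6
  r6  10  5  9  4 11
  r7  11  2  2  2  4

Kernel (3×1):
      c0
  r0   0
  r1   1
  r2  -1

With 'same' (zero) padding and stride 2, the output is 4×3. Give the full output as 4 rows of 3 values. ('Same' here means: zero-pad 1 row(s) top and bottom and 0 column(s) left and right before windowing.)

Output[0,0]: The receptive field on the zero-padded input at this output position is [0 / 10 / 2]. Elementwise product with the kernel and sum: 10·1 + 2·-1.
Output[0,1]: The receptive field on the zero-padded input at this output position is [0 / 1 / 6]. Elementwise product with the kernel and sum: 1·1 + 6·-1.

8 -5 3
-4 -1 -7
0 -1 -3
-1 7 7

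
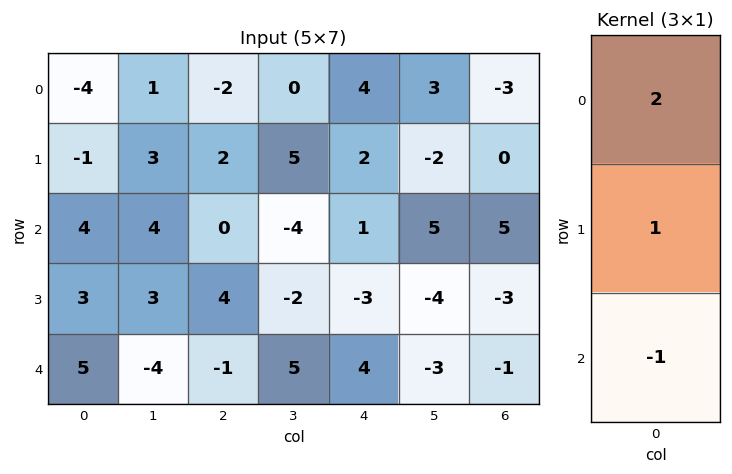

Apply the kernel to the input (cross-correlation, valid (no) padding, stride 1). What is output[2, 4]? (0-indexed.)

The receptive field on the input at this output position is [1 / -3 / 4]. Elementwise product with the kernel and sum: 1·2 + -3·1 + 4·-1.

-5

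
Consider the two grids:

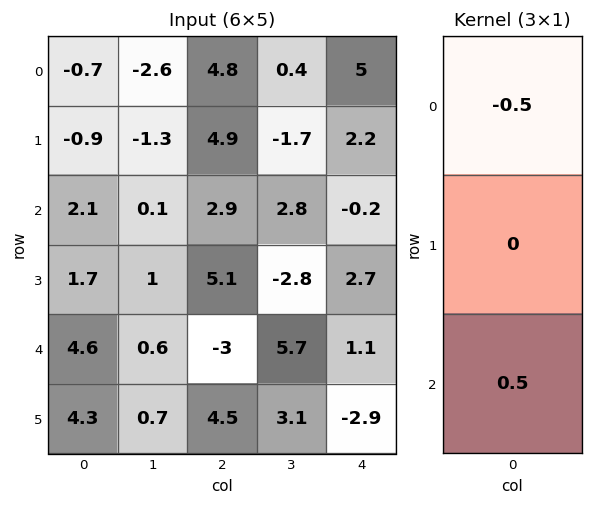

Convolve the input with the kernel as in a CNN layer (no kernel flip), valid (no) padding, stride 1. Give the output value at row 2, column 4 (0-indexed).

0.65

The receptive field on the input at this output position is [-0.2 / 2.7 / 1.1]. Elementwise product with the kernel and sum: -0.2·-0.5 + 1.1·0.5.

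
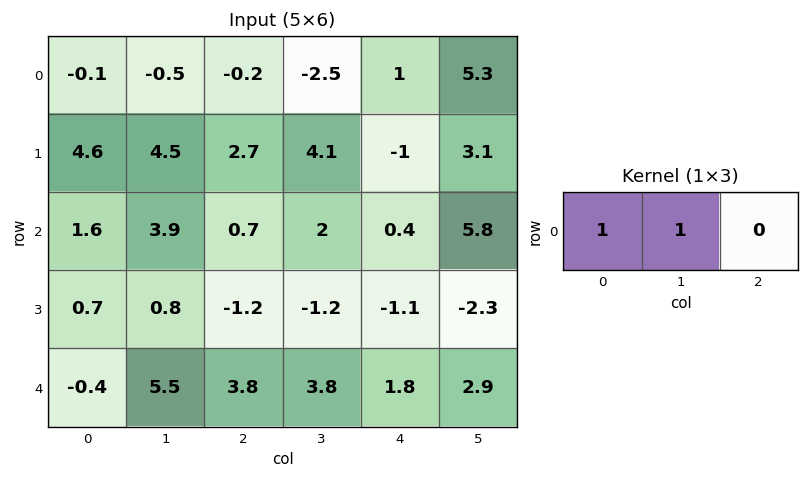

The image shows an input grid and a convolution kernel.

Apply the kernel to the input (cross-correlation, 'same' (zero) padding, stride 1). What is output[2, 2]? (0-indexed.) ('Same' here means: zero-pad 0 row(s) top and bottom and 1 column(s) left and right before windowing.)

The receptive field on the zero-padded input at this output position is [3.9 0.7 2]. Elementwise product with the kernel and sum: 3.9·1 + 0.7·1.

4.6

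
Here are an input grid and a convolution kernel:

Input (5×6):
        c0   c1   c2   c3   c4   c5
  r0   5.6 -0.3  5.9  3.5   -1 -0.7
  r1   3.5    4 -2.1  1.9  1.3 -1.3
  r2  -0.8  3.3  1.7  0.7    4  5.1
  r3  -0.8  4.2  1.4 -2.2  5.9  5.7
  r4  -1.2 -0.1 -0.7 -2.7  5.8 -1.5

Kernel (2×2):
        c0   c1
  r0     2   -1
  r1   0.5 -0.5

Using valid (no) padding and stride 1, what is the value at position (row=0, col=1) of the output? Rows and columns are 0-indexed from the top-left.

-3.45

The receptive field on the input at this output position is [-0.3 5.9 / 4 -2.1]. Elementwise product with the kernel and sum: -0.3·2 + 5.9·-1 + 4·0.5 + -2.1·-0.5.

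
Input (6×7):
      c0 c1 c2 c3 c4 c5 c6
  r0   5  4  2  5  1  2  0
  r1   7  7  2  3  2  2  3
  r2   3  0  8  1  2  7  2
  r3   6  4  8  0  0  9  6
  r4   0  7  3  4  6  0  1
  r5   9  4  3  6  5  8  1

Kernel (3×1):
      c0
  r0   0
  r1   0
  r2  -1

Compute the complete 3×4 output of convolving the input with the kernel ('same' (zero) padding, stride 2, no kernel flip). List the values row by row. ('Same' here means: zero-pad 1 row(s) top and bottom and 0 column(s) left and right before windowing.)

-7 -2 -2 -3
-6 -8 0 -6
-9 -3 -5 -1

Output[0,0]: The receptive field on the zero-padded input at this output position is [0 / 5 / 7]. Elementwise product with the kernel and sum: 7·-1.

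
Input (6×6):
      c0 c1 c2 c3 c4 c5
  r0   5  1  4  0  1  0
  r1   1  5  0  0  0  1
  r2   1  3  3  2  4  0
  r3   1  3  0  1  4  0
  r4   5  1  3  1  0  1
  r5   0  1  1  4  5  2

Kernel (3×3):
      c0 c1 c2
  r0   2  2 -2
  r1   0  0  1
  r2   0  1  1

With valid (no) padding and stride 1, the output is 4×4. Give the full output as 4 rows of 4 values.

Output[0,0]: The receptive field on the input at this output position is [5 1 4 / 1 5 0 / 1 3 3]. Elementwise product with the kernel and sum: 5·2 + 1·2 + 4·-2 + 0·1 + 3·1 + 3·1.

10 15 12 7
18 13 9 2
6 13 7 13
13 10 3 18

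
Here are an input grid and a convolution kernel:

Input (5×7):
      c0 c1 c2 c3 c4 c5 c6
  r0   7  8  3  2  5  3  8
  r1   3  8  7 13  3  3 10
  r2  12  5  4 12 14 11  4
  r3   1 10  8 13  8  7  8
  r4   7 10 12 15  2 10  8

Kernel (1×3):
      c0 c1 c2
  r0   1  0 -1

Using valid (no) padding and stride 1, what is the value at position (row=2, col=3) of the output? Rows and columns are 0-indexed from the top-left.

The receptive field on the input at this output position is [12 14 11]. Elementwise product with the kernel and sum: 12·1 + 11·-1.

1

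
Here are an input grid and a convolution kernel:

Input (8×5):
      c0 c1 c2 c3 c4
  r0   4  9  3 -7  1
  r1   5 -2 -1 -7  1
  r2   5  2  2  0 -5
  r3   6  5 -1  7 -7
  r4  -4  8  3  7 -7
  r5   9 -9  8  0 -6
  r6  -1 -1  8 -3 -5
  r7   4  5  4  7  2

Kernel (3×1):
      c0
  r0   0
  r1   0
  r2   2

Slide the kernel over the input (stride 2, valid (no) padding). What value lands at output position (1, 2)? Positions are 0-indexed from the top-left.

-14

The receptive field on the input at this output position is [-5 / -7 / -7]. Elementwise product with the kernel and sum: -7·2.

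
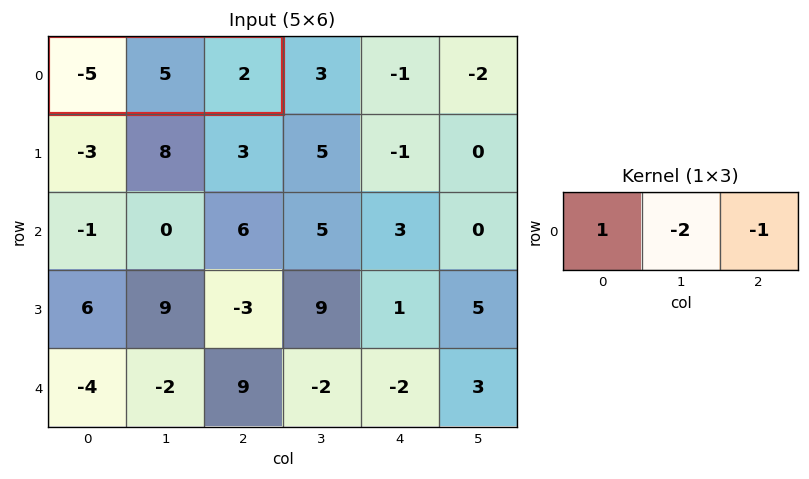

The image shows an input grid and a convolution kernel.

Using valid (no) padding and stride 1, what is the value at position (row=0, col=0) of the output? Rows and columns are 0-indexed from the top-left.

-17

The receptive field on the input at this output position is [-5 5 2]. Elementwise product with the kernel and sum: -5·1 + 5·-2 + 2·-1.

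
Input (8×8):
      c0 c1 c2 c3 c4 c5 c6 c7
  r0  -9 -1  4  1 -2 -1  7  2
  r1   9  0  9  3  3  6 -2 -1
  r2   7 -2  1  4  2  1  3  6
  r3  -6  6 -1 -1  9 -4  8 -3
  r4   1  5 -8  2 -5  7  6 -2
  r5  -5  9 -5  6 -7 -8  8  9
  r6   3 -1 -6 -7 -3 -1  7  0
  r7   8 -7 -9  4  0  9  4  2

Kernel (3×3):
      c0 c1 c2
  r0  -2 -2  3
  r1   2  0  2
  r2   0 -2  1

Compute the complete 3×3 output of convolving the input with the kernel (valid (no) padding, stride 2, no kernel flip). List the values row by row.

73 2 30
-39 3 29
-60 -16 25

Output[0,0]: The receptive field on the input at this output position is [-9 -1 4 / 9 0 9 / 7 -2 1]. Elementwise product with the kernel and sum: -9·-2 + -1·-2 + 4·3 + 9·2 + 9·2 + -2·-2 + 1·1.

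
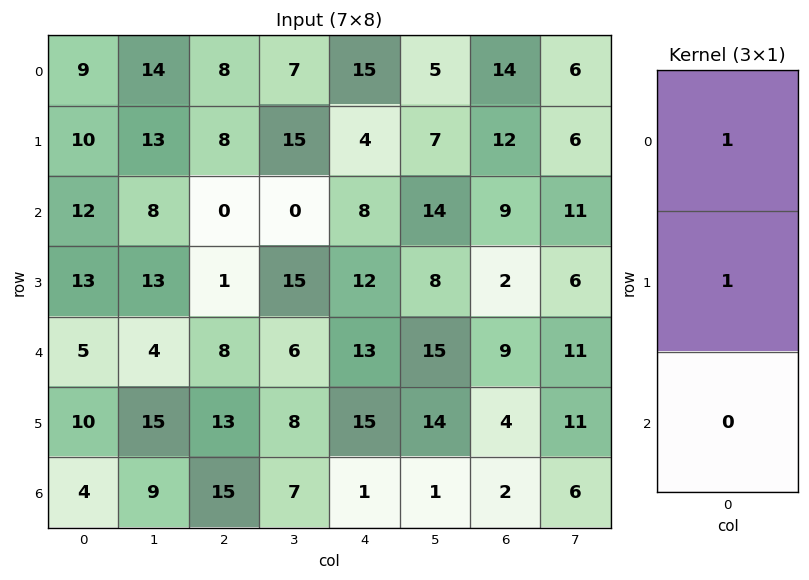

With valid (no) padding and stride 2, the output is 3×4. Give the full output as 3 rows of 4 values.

Output[0,0]: The receptive field on the input at this output position is [9 / 10 / 12]. Elementwise product with the kernel and sum: 9·1 + 10·1.
Output[0,1]: The receptive field on the input at this output position is [8 / 8 / 0]. Elementwise product with the kernel and sum: 8·1 + 8·1.

19 16 19 26
25 1 20 11
15 21 28 13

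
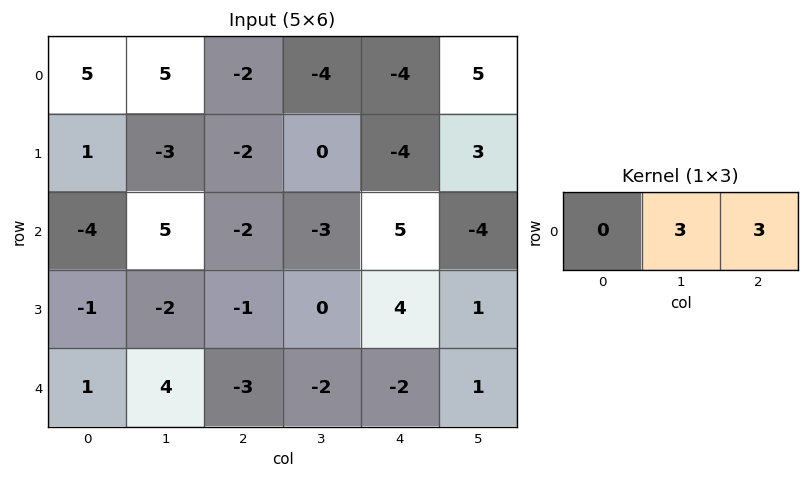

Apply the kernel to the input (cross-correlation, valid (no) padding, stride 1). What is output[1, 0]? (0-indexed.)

-15

The receptive field on the input at this output position is [1 -3 -2]. Elementwise product with the kernel and sum: -3·3 + -2·3.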